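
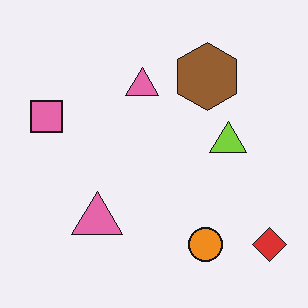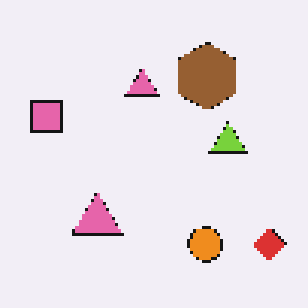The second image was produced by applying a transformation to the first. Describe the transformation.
The second image is the first lightly pixelated (a mild mosaic effect).

Shapes are reduced to large square blocks; fine edges and outlines are lost — a downscale-then-upscale (mosaic) effect.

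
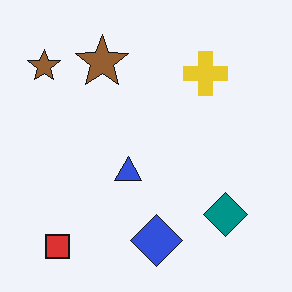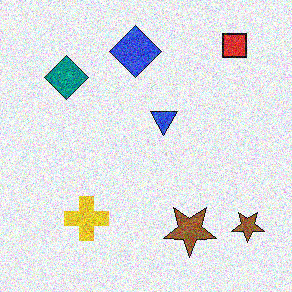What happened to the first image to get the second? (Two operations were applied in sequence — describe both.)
This is the original image rotated 180°, then degraded with a thick layer of grain.

The red square sits in the bottom-left of the first image and the top-right of the second — consistent with a whole-image 180° rotation. Random speckle covers the whole image, including the flat background.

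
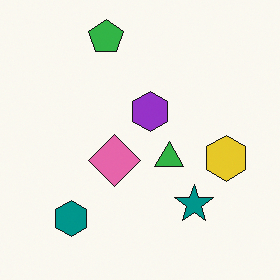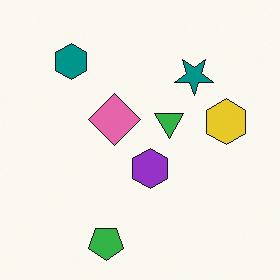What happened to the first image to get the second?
Flipped vertically (top ↔ bottom).

The green pentagon is in the top of the first image and the bottom of the second — shapes on opposite sides of the horizontal midline have swapped in a mirror flip.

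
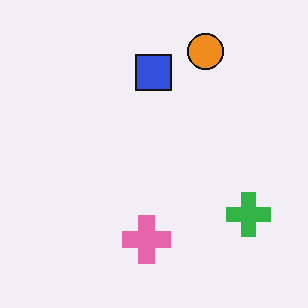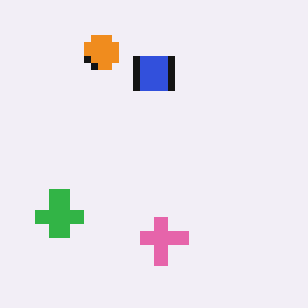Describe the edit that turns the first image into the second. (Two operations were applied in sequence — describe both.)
The image was flipped horizontally (left ↔ right), then pixelated into visible square blocks.

The green cross is in the bottom-right of the first image and the bottom-left of the second — shapes on opposite sides of the vertical midline have swapped in a mirror flip. Shapes are reduced to large square blocks; fine edges and outlines are lost — a downscale-then-upscale (mosaic) effect.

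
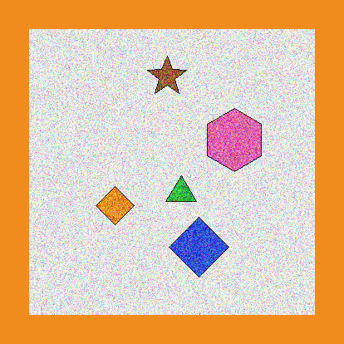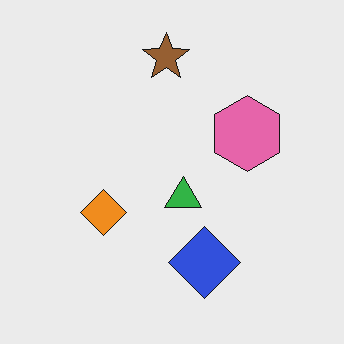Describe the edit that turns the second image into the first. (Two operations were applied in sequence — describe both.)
The transformation is: degraded with strong gaussian noise, then framed with a orange border.

Random speckle covers the whole image, including the flat background. A solid orange frame runs around the edge of the first image, with the content slightly shrunk inside it.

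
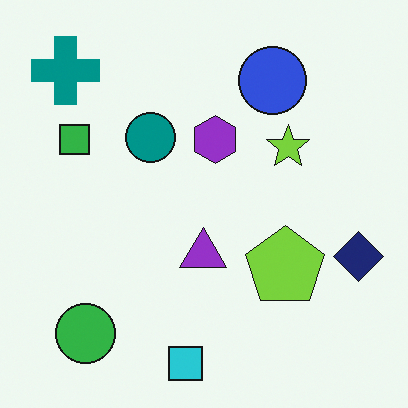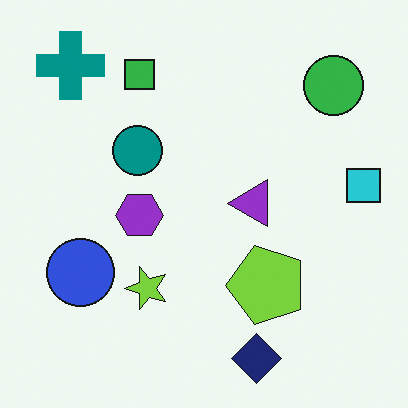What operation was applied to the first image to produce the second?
It was transposed (reflected across the top-left ↔ bottom-right diagonal).

Shapes have swapped their row and column positions — what was in the top-right is now in the bottom-left — a diagonal reflection.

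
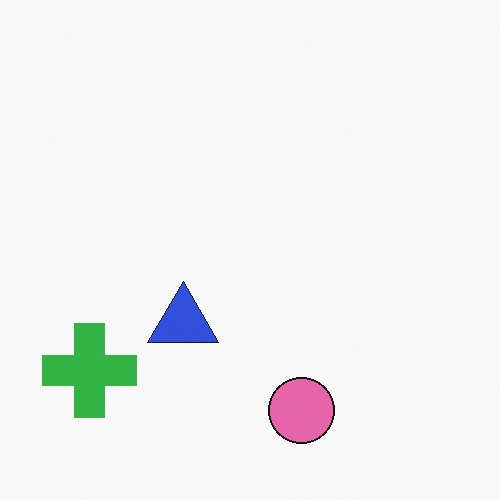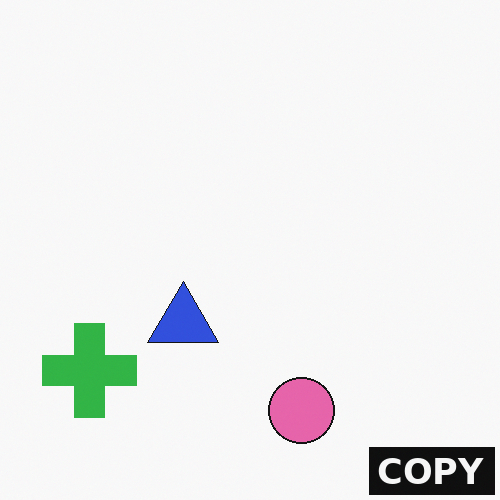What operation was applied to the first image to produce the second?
The transformation is: watermarked with the text "COPY" in the lower-right corner.

A dark label reading "COPY" appears in the lower-right corner.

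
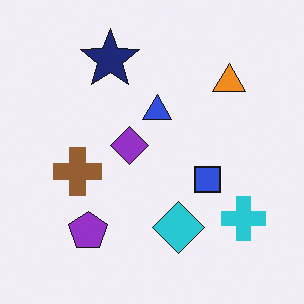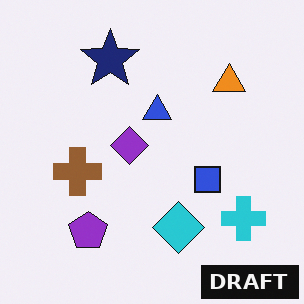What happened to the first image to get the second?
The transformation is: watermarked with the text "DRAFT" in the lower-right corner.

A dark label reading "DRAFT" appears in the lower-right corner.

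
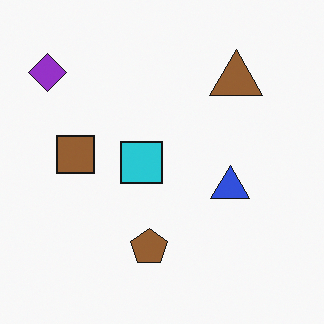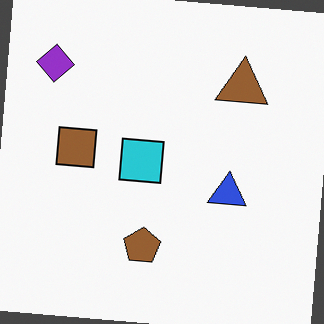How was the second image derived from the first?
Rotated clockwise by a few degrees.

Every shape is tilted by the same angle and the image corners show triangular fill wedges — a whole-image rotation by a non-right angle.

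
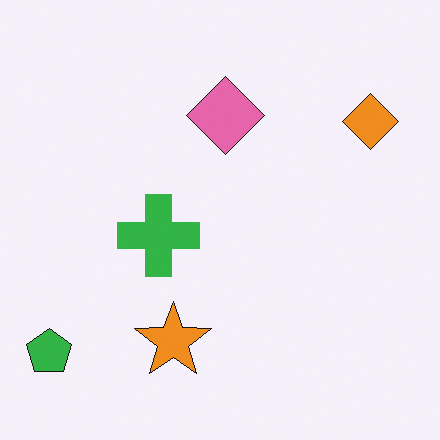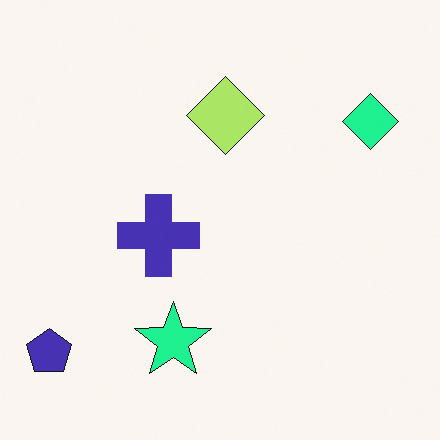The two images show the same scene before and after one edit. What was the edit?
Hue-shifted noticeably.

Every shape's color has rotated by the same amount around the hue wheel — a uniform hue shift.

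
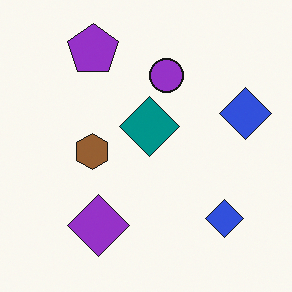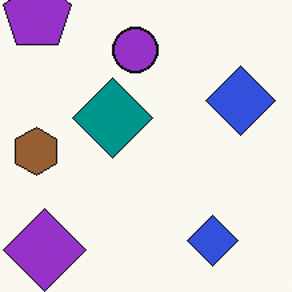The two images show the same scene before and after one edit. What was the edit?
This is the original image cropped slightly and scaled back up.

The visible shapes are larger and the field of view is narrower; shapes near the original edges may be partly or wholly outside the frame — a crop-and-rescale.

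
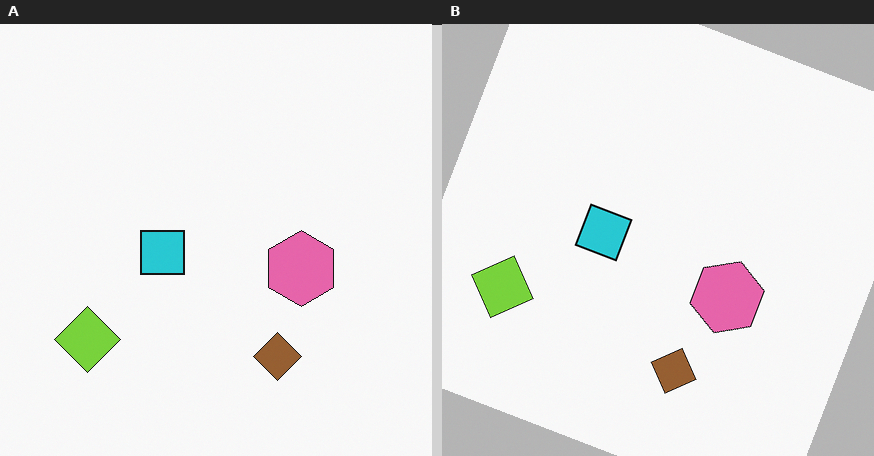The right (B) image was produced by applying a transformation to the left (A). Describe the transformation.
The image was rotated clockwise by a clearly visible amount.

Every shape is tilted by the same angle and the image corners show triangular fill wedges — a whole-image rotation by a non-right angle.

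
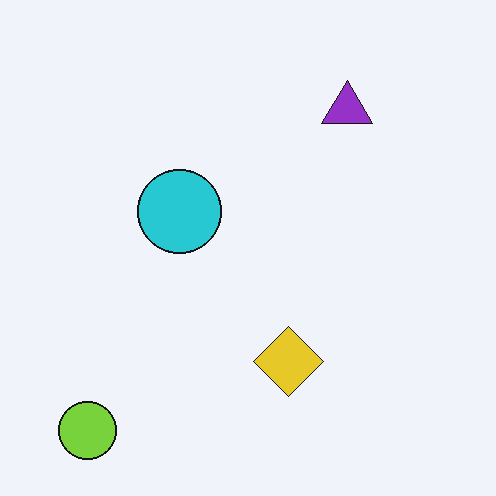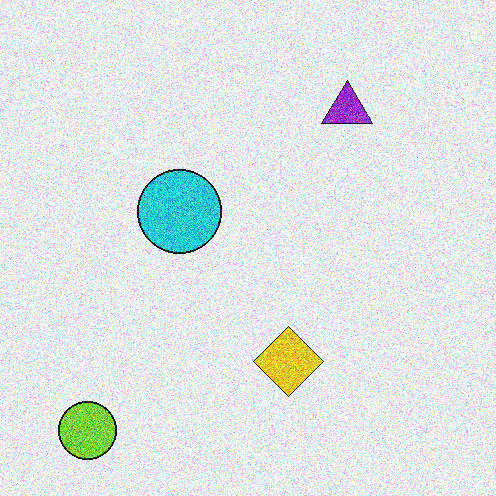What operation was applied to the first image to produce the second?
The image was degraded with heavy additive noise.

Random speckle covers the whole image, including the flat background.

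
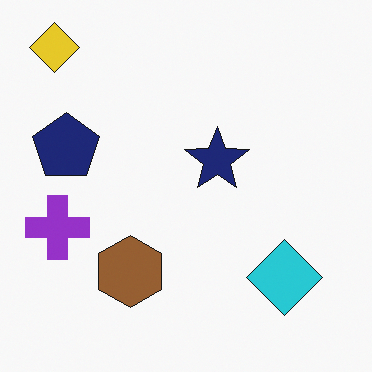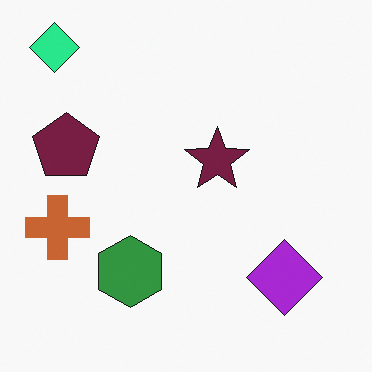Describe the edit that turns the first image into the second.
The second image is the first hue-shifted noticeably.

Every shape's color has rotated by the same amount around the hue wheel — a uniform hue shift.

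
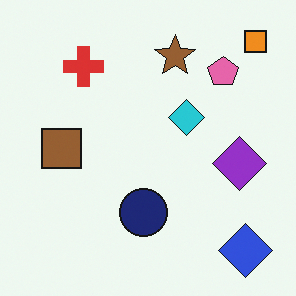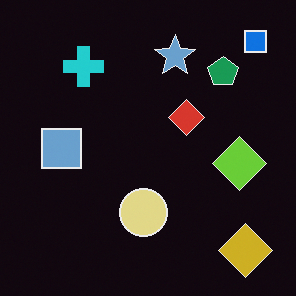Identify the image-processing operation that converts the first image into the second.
It was color-inverted (negative).

The light background has become dark and every shape's color is its complement — a photographic negative.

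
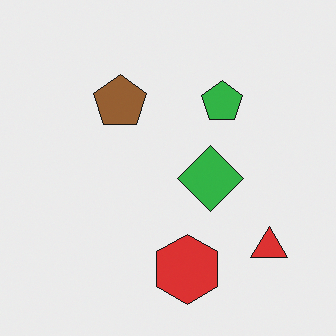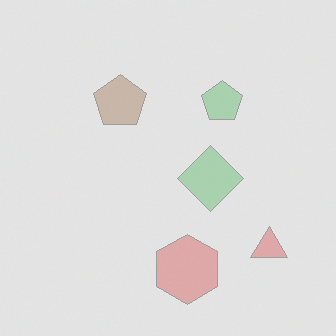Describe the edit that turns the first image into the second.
Given much lower contrast.

Tones are pushed toward mid-grey across the whole image — a global contrast change.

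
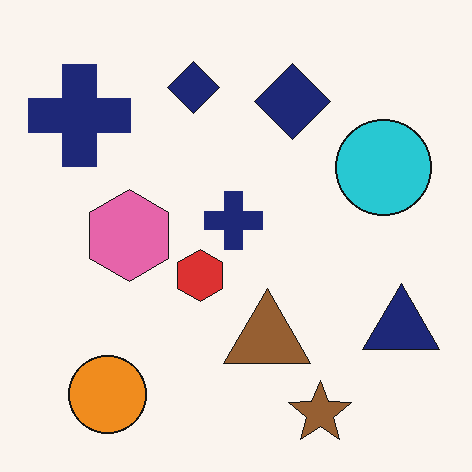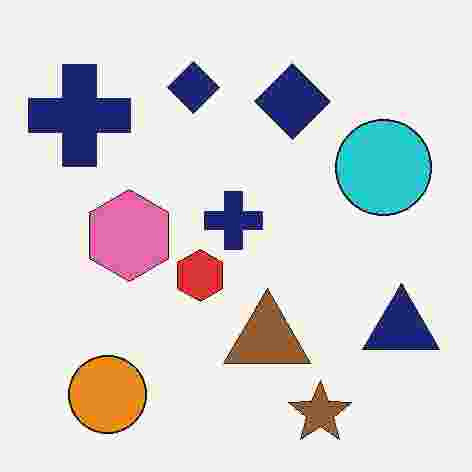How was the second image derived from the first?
The image was heavily JPEG-compressed with obvious blocking artifacts.

Blocky 8×8 compression artifacts appear around shape edges and the flat background shows ringing — characteristic JPEG degradation.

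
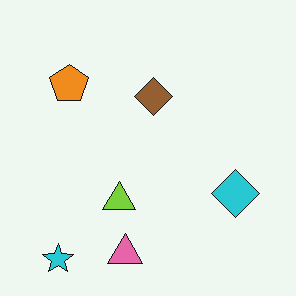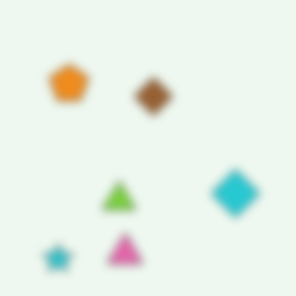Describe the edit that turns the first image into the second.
The second image is the first moderately blurred.

Shape edges and outlines are uniformly softened across the whole image.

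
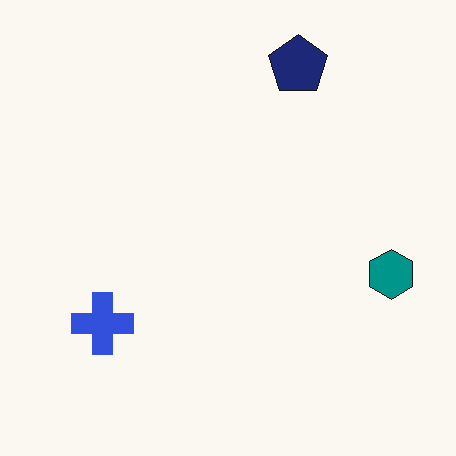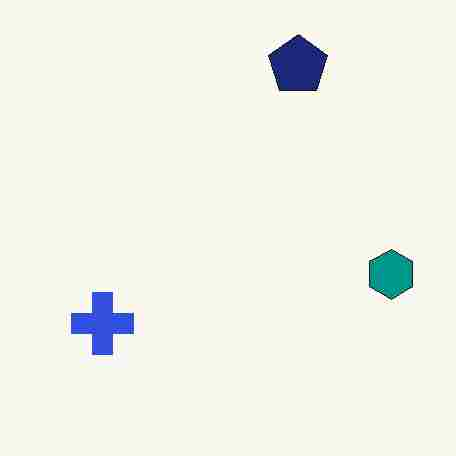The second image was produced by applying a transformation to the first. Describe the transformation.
This is the original image heavily JPEG-compressed with obvious blocking artifacts.

Blocky 8×8 compression artifacts appear around shape edges and the flat background shows ringing — characteristic JPEG degradation.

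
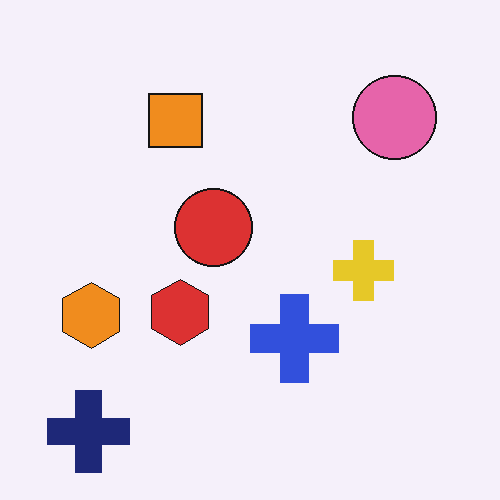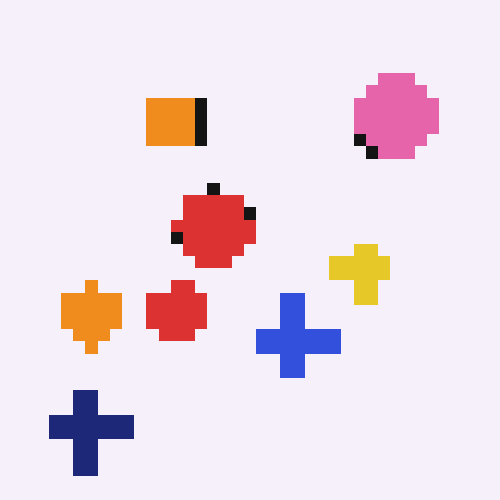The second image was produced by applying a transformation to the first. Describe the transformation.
The second image is the first heavily pixelated into large blocks.

Shapes are reduced to large square blocks; fine edges and outlines are lost — a downscale-then-upscale (mosaic) effect.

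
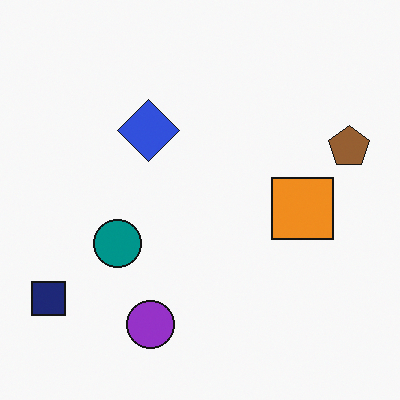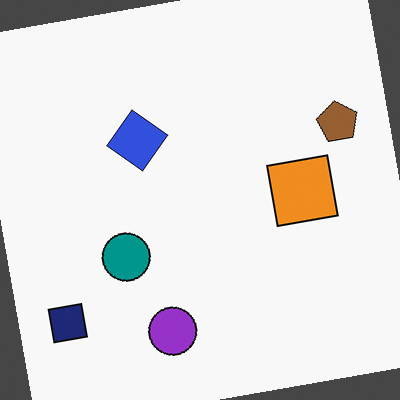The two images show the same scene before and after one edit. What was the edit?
It was rotated counter-clockwise by a slight angle.

Every shape is tilted by the same angle and the image corners show triangular fill wedges — a whole-image rotation by a non-right angle.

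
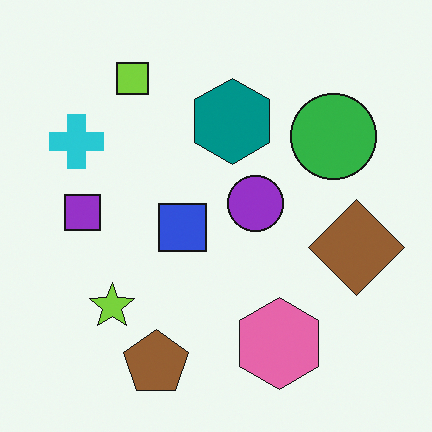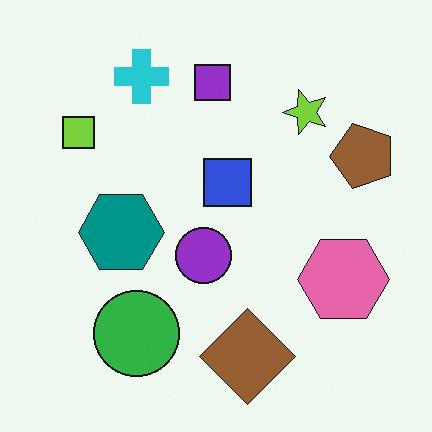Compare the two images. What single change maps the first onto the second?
The image was transposed (reflected across the top-left ↔ bottom-right diagonal).

Shapes have swapped their row and column positions — what was in the top-right is now in the bottom-left — a diagonal reflection.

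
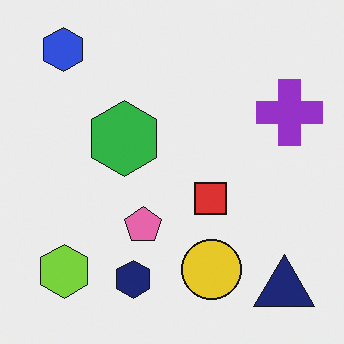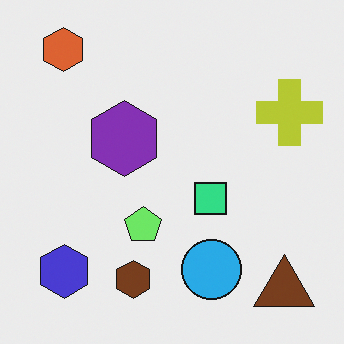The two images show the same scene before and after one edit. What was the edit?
It was hue-shifted through roughly a third of the color wheel.

Every shape's color has rotated by the same amount around the hue wheel — a uniform hue shift.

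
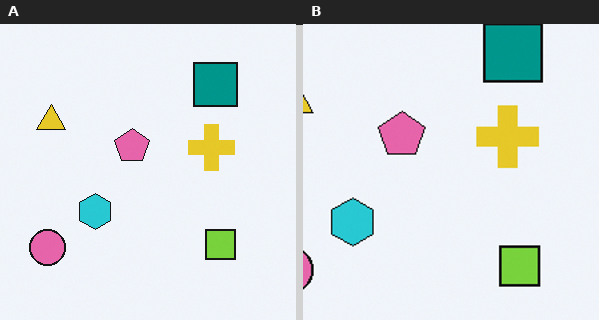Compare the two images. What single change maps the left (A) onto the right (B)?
Cropped slightly and scaled back up.

The visible shapes are larger and the field of view is narrower; shapes near the original edges may be partly or wholly outside the frame — a crop-and-rescale.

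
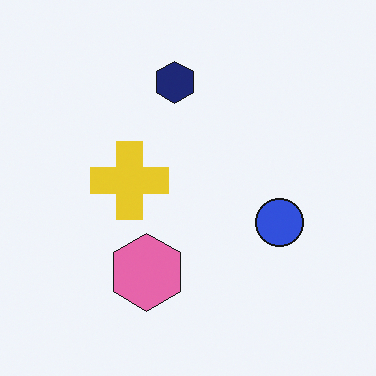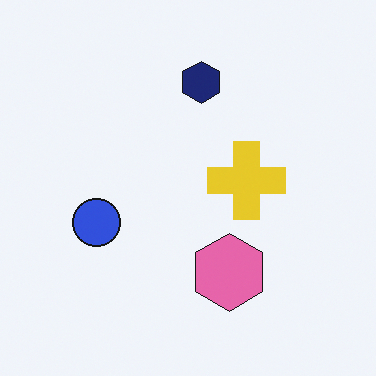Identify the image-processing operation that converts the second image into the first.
This is the original image flipped horizontally (left ↔ right).

The blue circle is in the left of the second image and the right of the first — shapes on opposite sides of the vertical midline have swapped in a mirror flip.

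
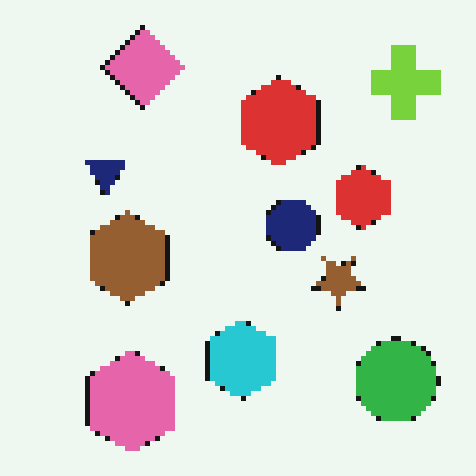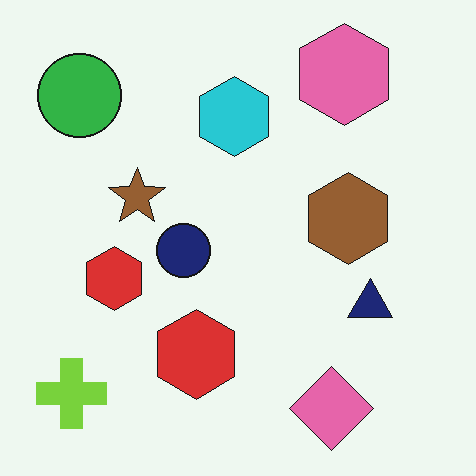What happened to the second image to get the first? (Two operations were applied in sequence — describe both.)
The first image is the second rotated 180°, then mildly pixelated.

The lime cross sits in the bottom-left of the second image and the top-right of the first — consistent with a whole-image 180° rotation. Shapes are reduced to large square blocks; fine edges and outlines are lost — a downscale-then-upscale (mosaic) effect.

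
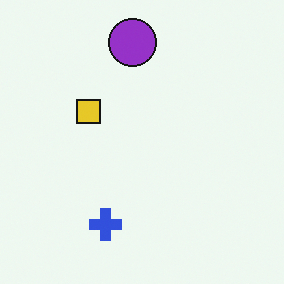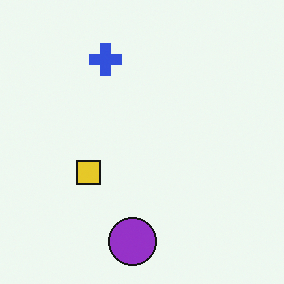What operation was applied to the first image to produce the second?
The second image is the first flipped vertically (top ↔ bottom).

The purple circle is in the top of the first image and the bottom of the second — shapes on opposite sides of the horizontal midline have swapped in a mirror flip.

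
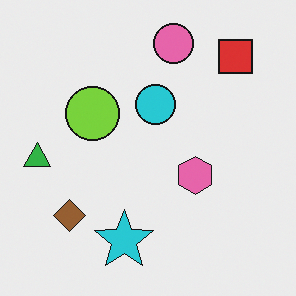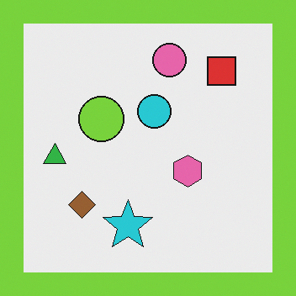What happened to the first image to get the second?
Framed with a lime border.

A solid lime frame runs around the edge of the second image, with the content slightly shrunk inside it.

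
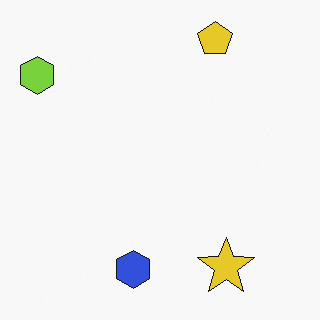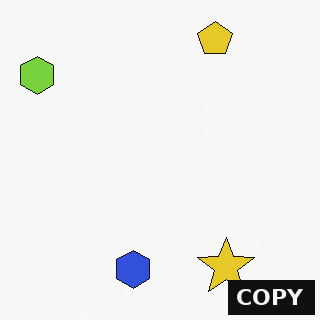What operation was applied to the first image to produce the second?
The transformation is: watermarked with the text "COPY" in the lower-right corner.

A dark label reading "COPY" appears in the lower-right corner.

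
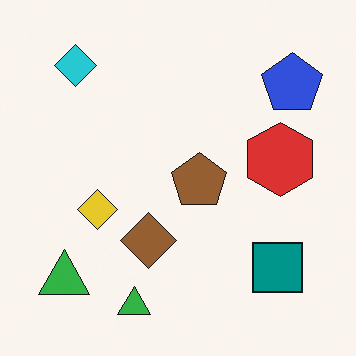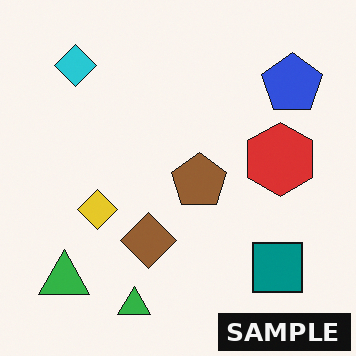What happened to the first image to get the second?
The transformation is: watermarked with the text "SAMPLE" in the lower-right corner.

A dark label reading "SAMPLE" appears in the lower-right corner.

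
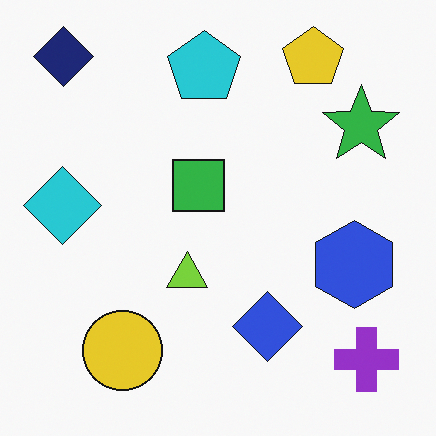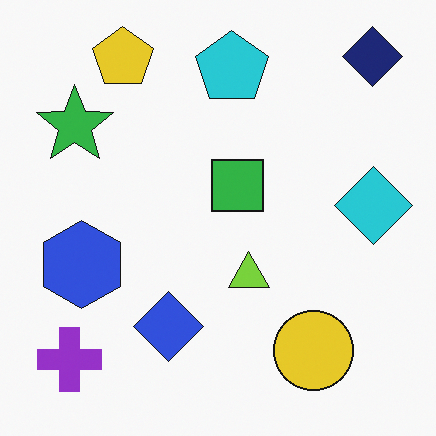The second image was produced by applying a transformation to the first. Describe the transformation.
The second image is the first flipped horizontally (left ↔ right).

The cyan diamond is in the left of the first image and the right of the second — shapes on opposite sides of the vertical midline have swapped in a mirror flip.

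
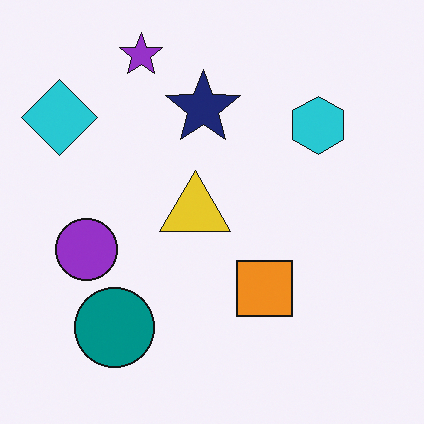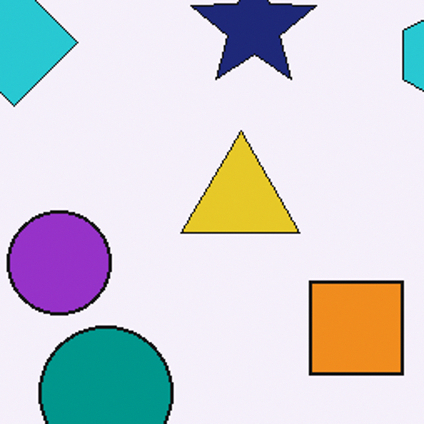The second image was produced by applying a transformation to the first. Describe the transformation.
This is the original image cropped to a noticeably smaller region and rescaled.

The visible shapes are larger and the field of view is narrower; shapes near the original edges may be partly or wholly outside the frame — a crop-and-rescale.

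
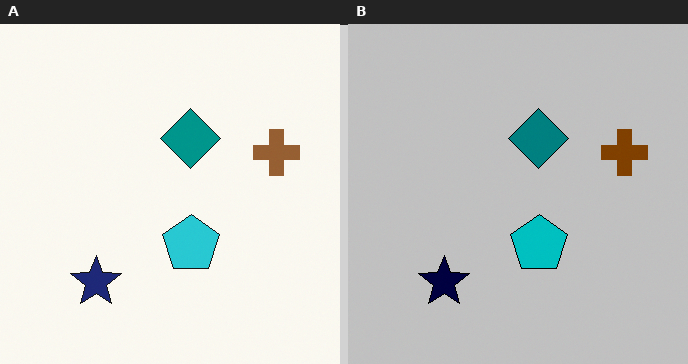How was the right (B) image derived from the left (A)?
Aggressively posterized.

Each flat color has snapped to a coarser quantized level — most visibly, the near-white background has dropped to a flat grey.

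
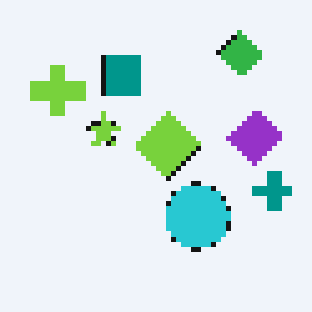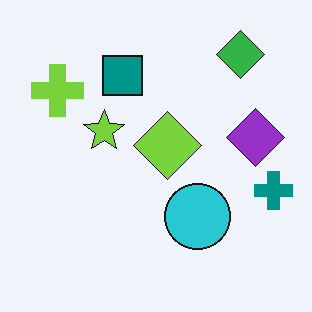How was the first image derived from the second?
The first image is the second mildly pixelated.

Shapes are reduced to large square blocks; fine edges and outlines are lost — a downscale-then-upscale (mosaic) effect.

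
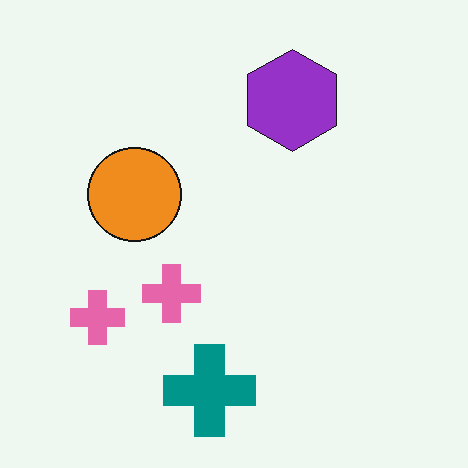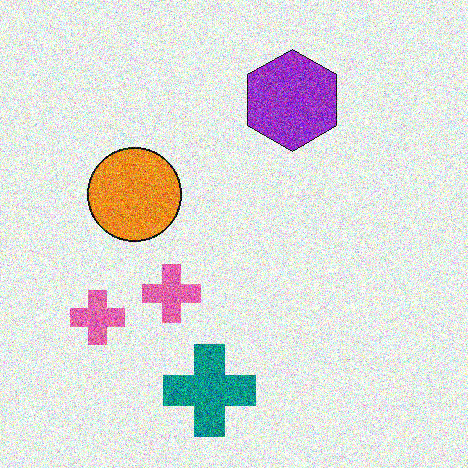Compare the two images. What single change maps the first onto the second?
The second image is the first degraded with strong gaussian noise.

Random speckle covers the whole image, including the flat background.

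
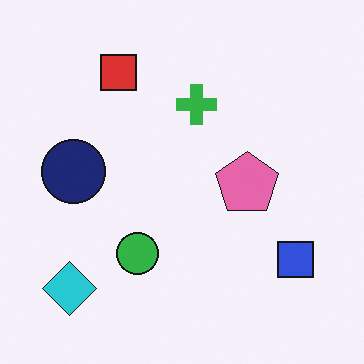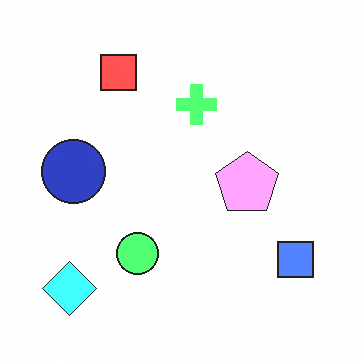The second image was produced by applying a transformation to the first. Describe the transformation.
It was substantially brightened.

Every pixel — background and shapes alike — is uniformly brightened.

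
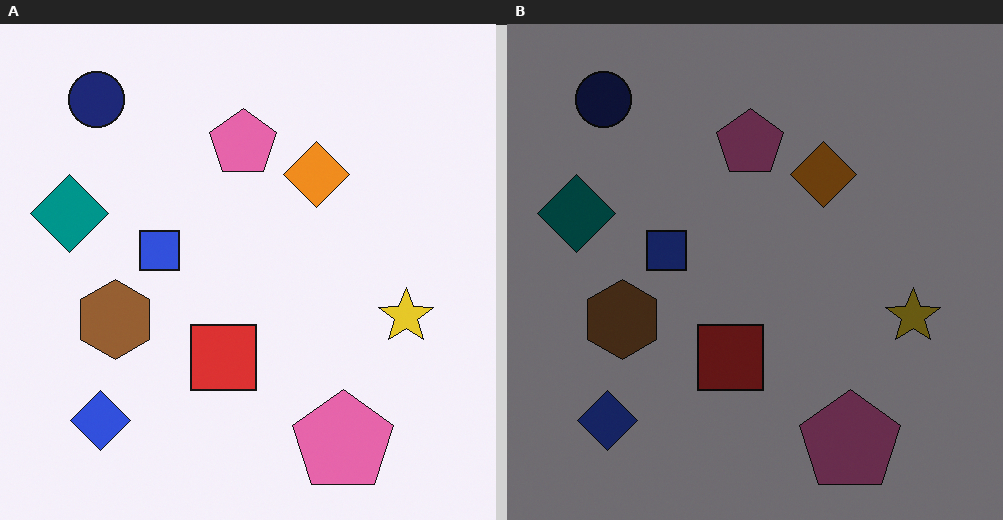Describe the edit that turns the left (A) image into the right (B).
It was substantially darkened.

Every pixel — background and shapes alike — is uniformly darkened.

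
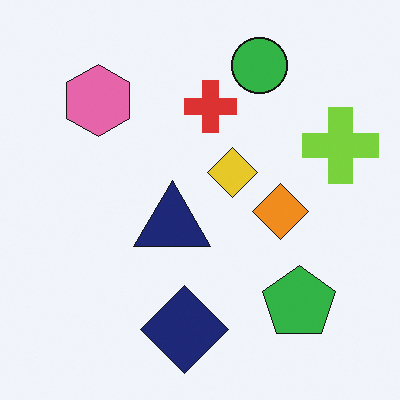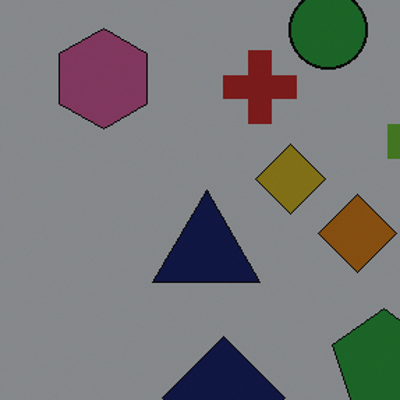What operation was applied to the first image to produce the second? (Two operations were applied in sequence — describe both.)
Noticeably darkened, then cropped to a modestly smaller region and rescaled.

Every pixel — background and shapes alike — is uniformly darkened. The visible shapes are larger and the field of view is narrower; shapes near the original edges may be partly or wholly outside the frame — a crop-and-rescale.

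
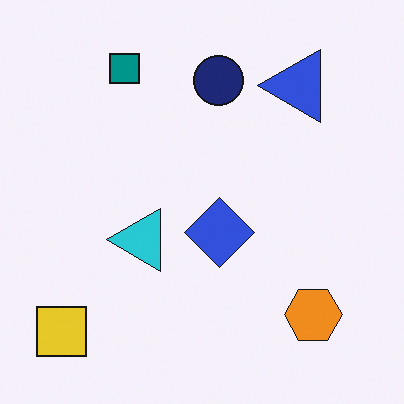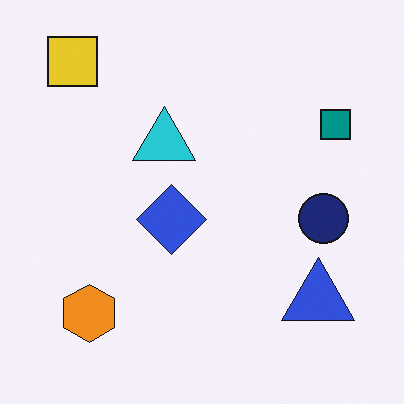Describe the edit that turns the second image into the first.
The first image is the second rotated 90° counter-clockwise.

The yellow square sits in the top-left of the second image and the bottom-left of the first — consistent with a whole-image 90° counter-clockwise rotation.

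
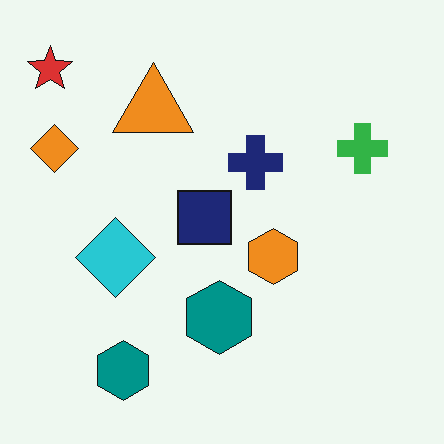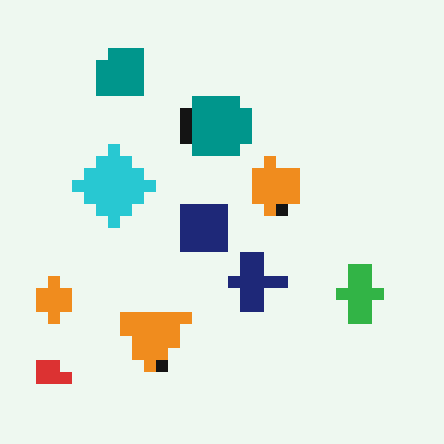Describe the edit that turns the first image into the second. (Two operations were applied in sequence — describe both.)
Flipped vertically (top ↔ bottom), then heavily pixelated into large blocks.

The red star is in the top-left of the first image and the bottom-left of the second — shapes on opposite sides of the horizontal midline have swapped in a mirror flip. Shapes are reduced to large square blocks; fine edges and outlines are lost — a downscale-then-upscale (mosaic) effect.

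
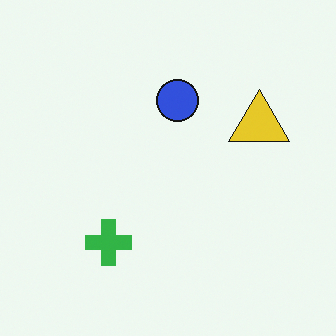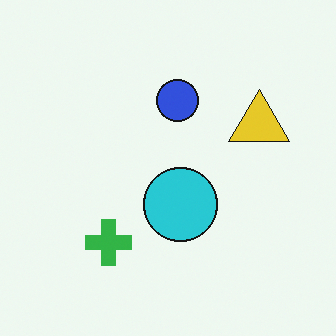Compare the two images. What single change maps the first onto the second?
The second image is the first overlaid with an additional cyan circle.

A cyan circle appears in the second image that is absent from the first.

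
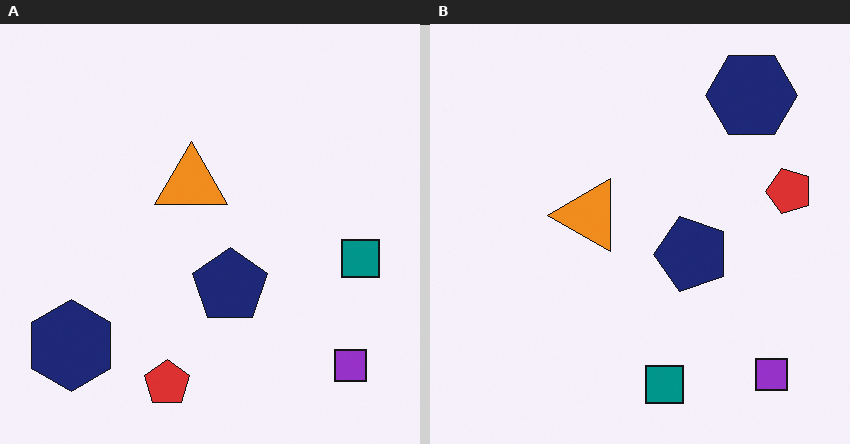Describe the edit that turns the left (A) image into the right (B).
The transformation is: transposed (reflected across the top-left ↔ bottom-right diagonal).

Shapes have swapped their row and column positions — what was in the top-right is now in the bottom-left — a diagonal reflection.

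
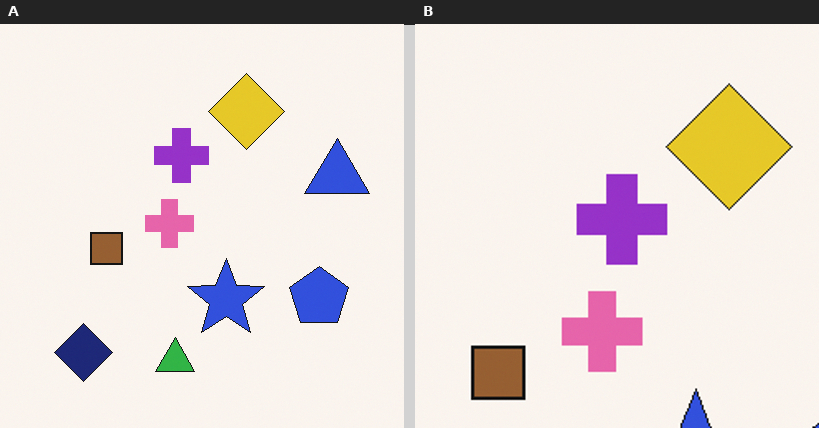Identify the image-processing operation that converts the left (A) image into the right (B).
It was cropped to a noticeably smaller region and rescaled.

The visible shapes are larger and the field of view is narrower; shapes near the original edges may be partly or wholly outside the frame — a crop-and-rescale.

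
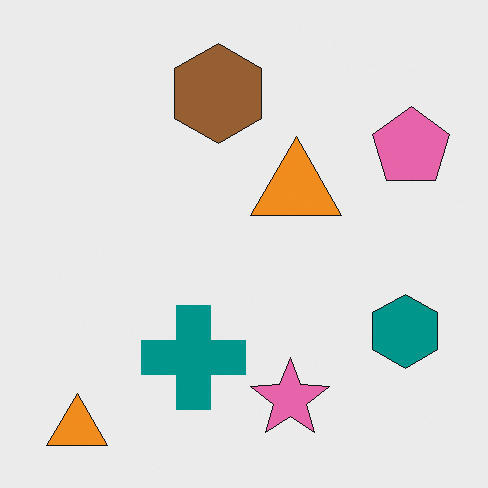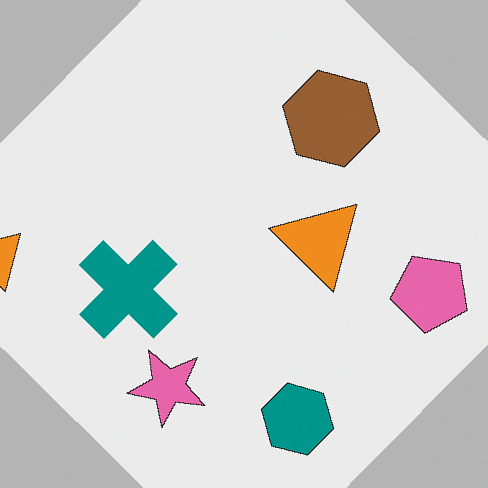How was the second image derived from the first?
Rotated clockwise by a large amount — several tens of degrees.

Every shape is tilted by the same angle and the image corners show triangular fill wedges — a whole-image rotation by a non-right angle.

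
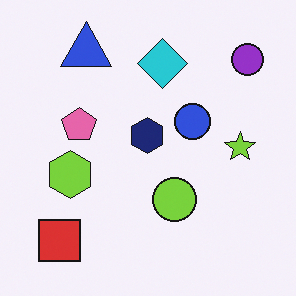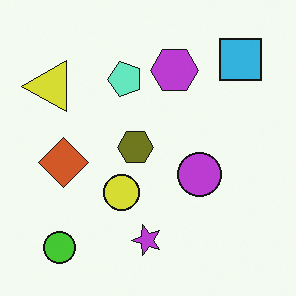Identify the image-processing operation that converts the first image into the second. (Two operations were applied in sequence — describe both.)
The transformation is: hue-shifted by a large amount, then transposed (reflected across the top-left ↔ bottom-right diagonal).

Every shape's color has rotated by the same amount around the hue wheel — a uniform hue shift. Shapes have swapped their row and column positions — what was in the top-right is now in the bottom-left — a diagonal reflection.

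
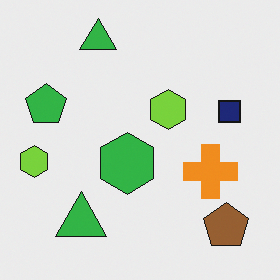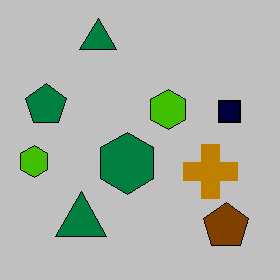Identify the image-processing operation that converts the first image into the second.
Heavily posterized to just a handful of flat colors.

Each flat color has snapped to a coarser quantized level — most visibly, the near-white background has dropped to a flat grey.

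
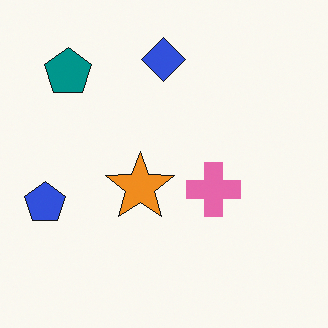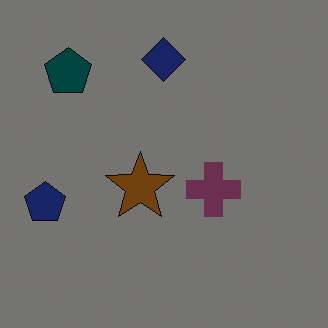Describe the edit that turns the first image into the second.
This is the original image noticeably darkened.

Every pixel — background and shapes alike — is uniformly darkened.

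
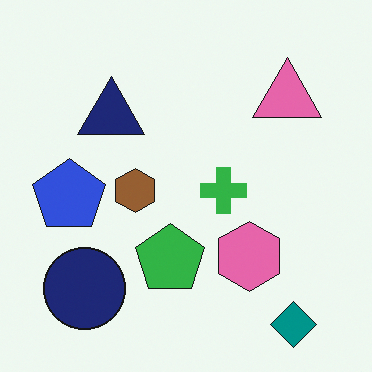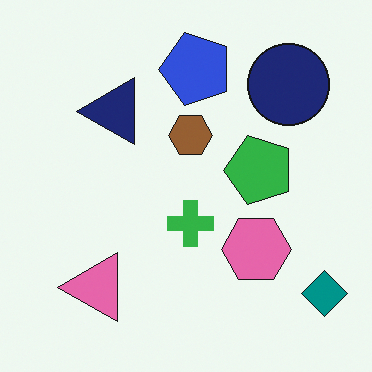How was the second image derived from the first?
The transformation is: transposed (reflected across the top-left ↔ bottom-right diagonal).

Shapes have swapped their row and column positions — what was in the top-right is now in the bottom-left — a diagonal reflection.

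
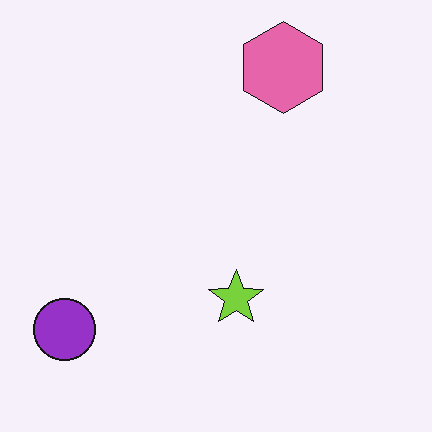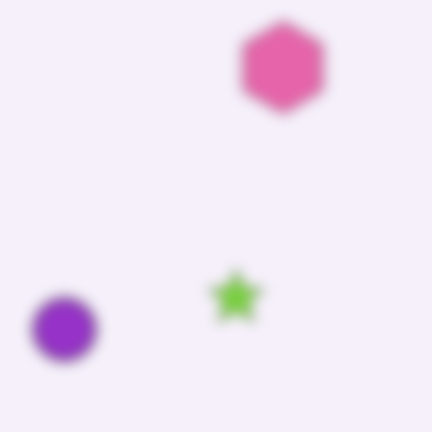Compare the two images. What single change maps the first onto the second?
It was strongly gaussian-blurred.

Shape edges and outlines are uniformly softened across the whole image.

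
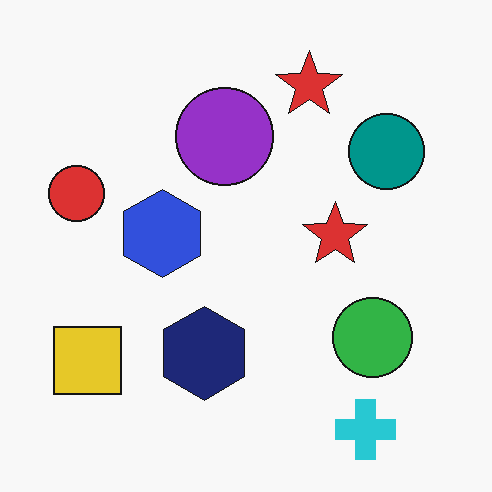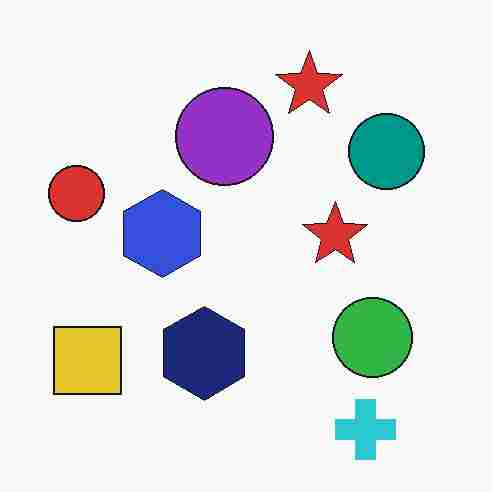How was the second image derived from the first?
This is the original image degraded with heavy JPEG compression.

Blocky 8×8 compression artifacts appear around shape edges and the flat background shows ringing — characteristic JPEG degradation.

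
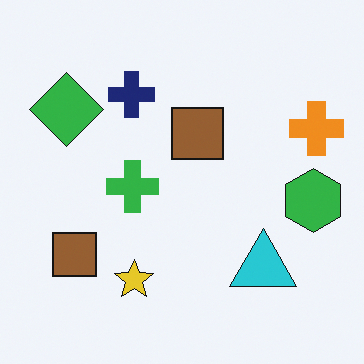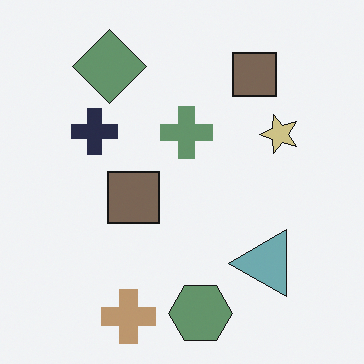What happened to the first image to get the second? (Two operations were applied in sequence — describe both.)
The image was heavily desaturated, then transposed (reflected across the top-left ↔ bottom-right diagonal).

All colors are more muted and greyish — a global saturation change. Shapes have swapped their row and column positions — what was in the top-right is now in the bottom-left — a diagonal reflection.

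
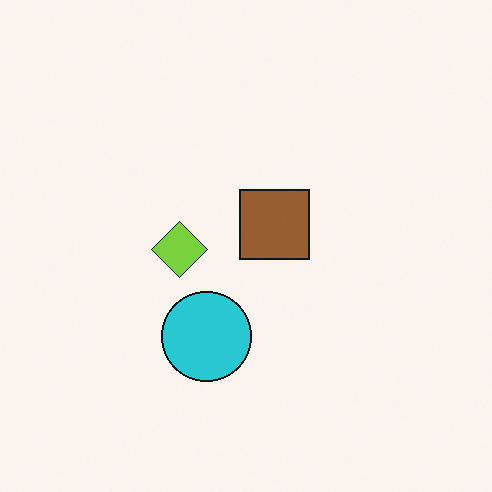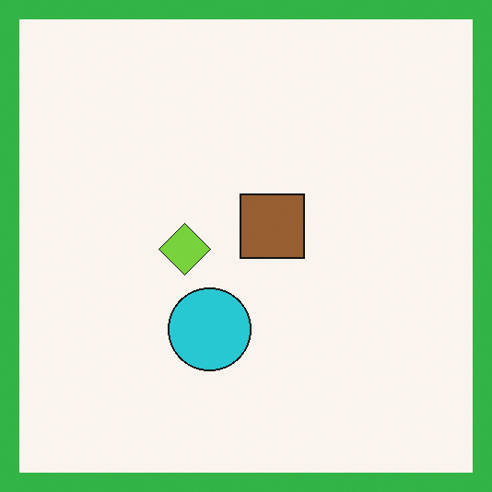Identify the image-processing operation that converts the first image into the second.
This is the original image framed with a green border.

A solid green frame runs around the edge of the second image, with the content slightly shrunk inside it.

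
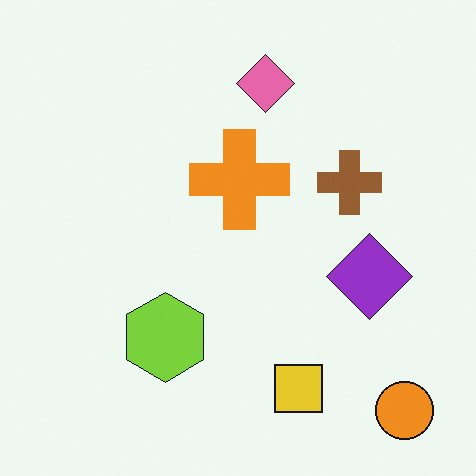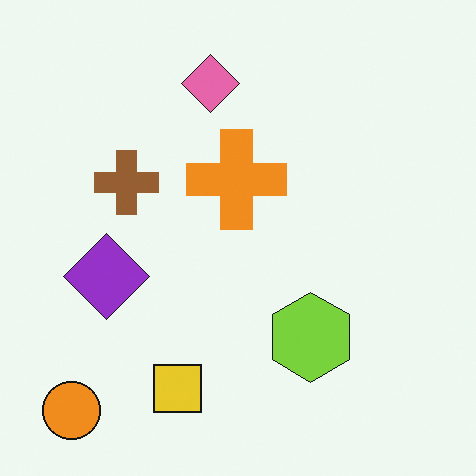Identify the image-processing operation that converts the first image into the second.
The second image is the first flipped horizontally (left ↔ right).

The orange circle is in the bottom-right of the first image and the bottom-left of the second — shapes on opposite sides of the vertical midline have swapped in a mirror flip.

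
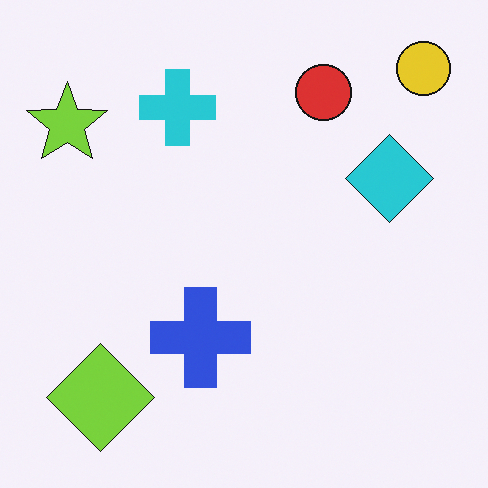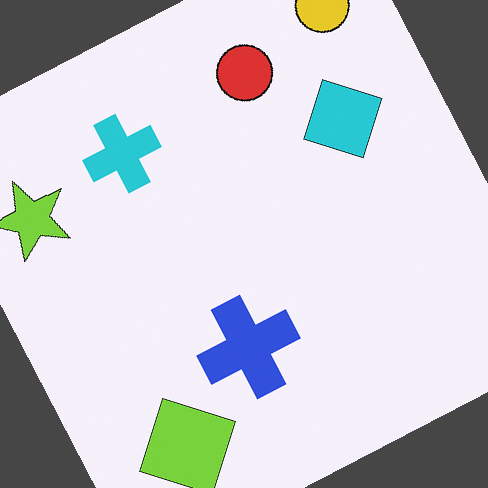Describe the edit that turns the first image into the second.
This is the original image rotated counter-clockwise by a clearly visible amount.

Every shape is tilted by the same angle and the image corners show triangular fill wedges — a whole-image rotation by a non-right angle.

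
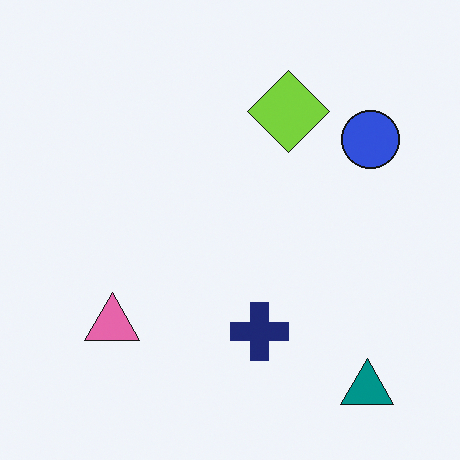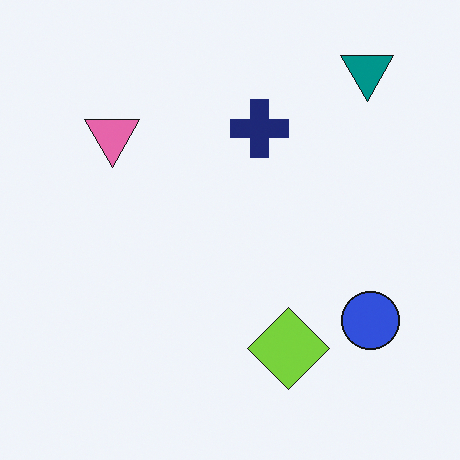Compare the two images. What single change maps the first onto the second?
The image was flipped vertically (top ↔ bottom).

The teal triangle is in the bottom-right of the first image and the top-right of the second — shapes on opposite sides of the horizontal midline have swapped in a mirror flip.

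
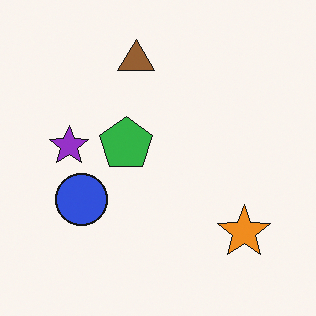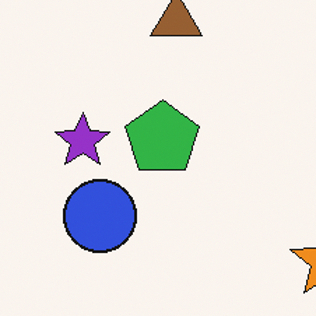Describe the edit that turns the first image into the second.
This is the original image cropped to a modestly smaller region and rescaled.

The visible shapes are larger and the field of view is narrower; shapes near the original edges may be partly or wholly outside the frame — a crop-and-rescale.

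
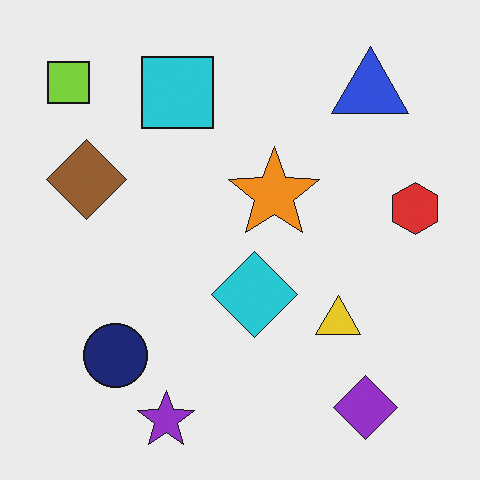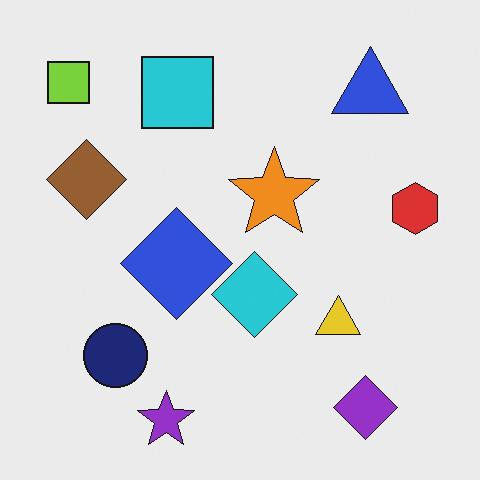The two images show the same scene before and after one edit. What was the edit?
The second image is the first overlaid with an additional blue diamond.

A blue diamond appears in the second image that is absent from the first.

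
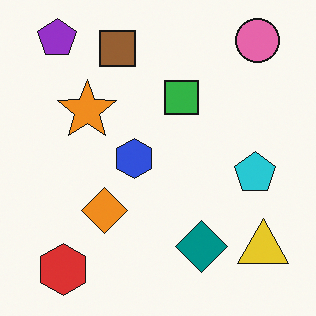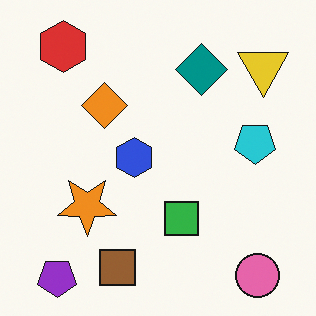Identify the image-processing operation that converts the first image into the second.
It was flipped vertically (top ↔ bottom).

The purple pentagon is in the top-left of the first image and the bottom-left of the second — shapes on opposite sides of the horizontal midline have swapped in a mirror flip.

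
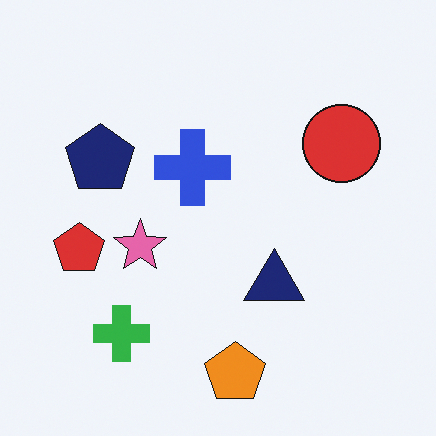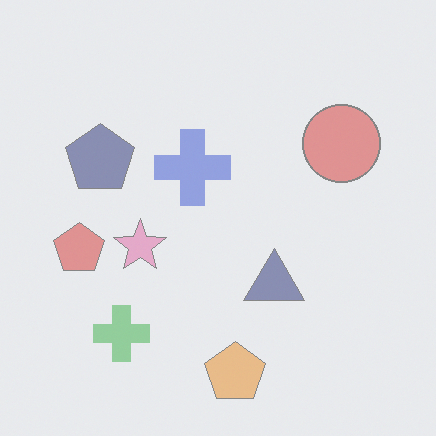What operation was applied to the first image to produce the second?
Given much lower contrast.

Tones are pushed toward mid-grey across the whole image — a global contrast change.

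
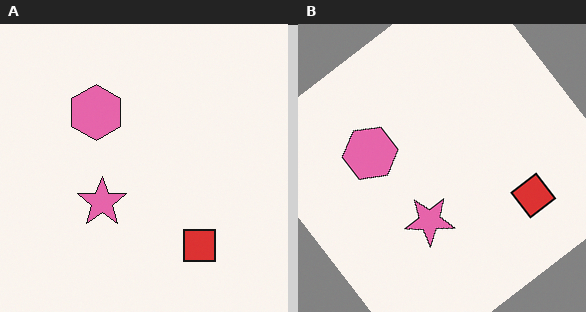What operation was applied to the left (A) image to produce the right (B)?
It was rotated counter-clockwise by a large amount — several tens of degrees.

Every shape is tilted by the same angle and the image corners show triangular fill wedges — a whole-image rotation by a non-right angle.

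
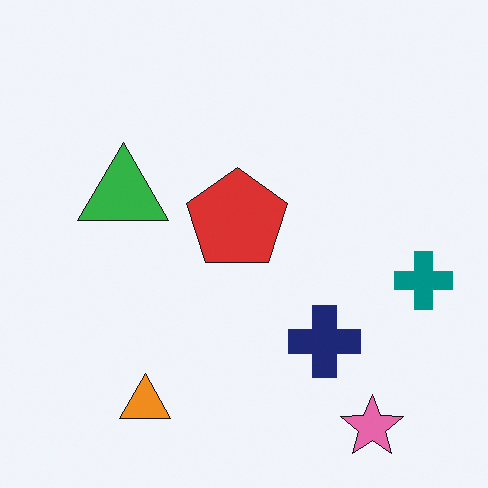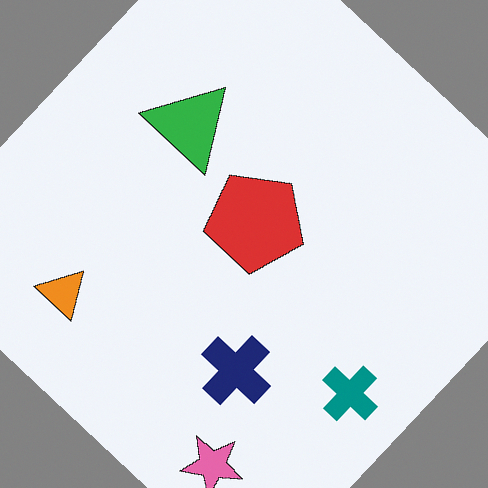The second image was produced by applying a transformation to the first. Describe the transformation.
The image was rotated clockwise by a large amount — several tens of degrees.

Every shape is tilted by the same angle and the image corners show triangular fill wedges — a whole-image rotation by a non-right angle.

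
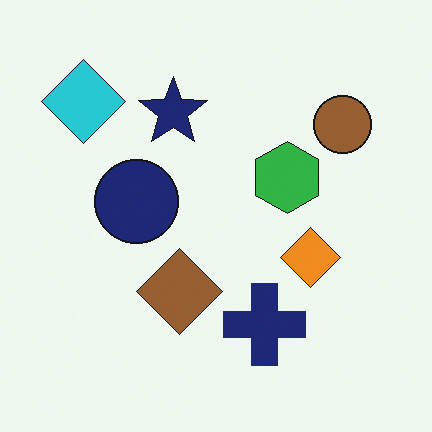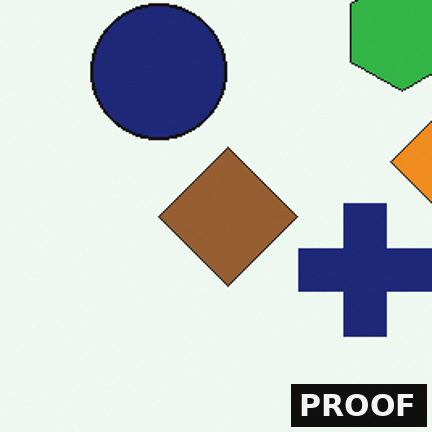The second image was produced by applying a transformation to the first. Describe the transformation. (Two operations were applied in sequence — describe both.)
Cropped slightly and scaled back up, then watermarked with the text "PROOF" in the lower-right corner.

The visible shapes are larger and the field of view is narrower; shapes near the original edges may be partly or wholly outside the frame — a crop-and-rescale. A dark label reading "PROOF" appears in the lower-right corner.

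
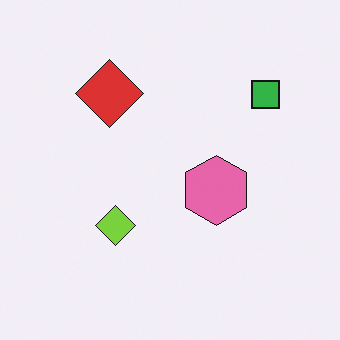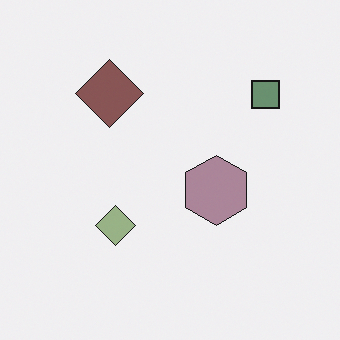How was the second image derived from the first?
The transformation is: made much more muted (saturation change).

All colors are more muted and greyish — a global saturation change.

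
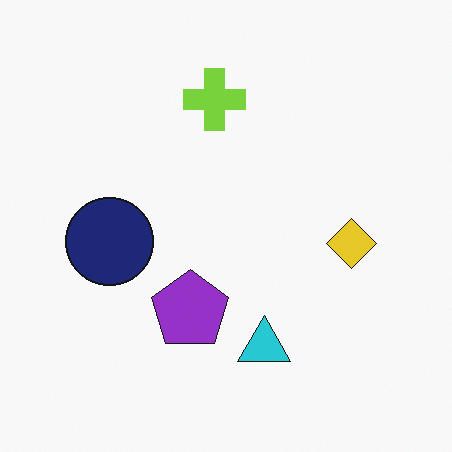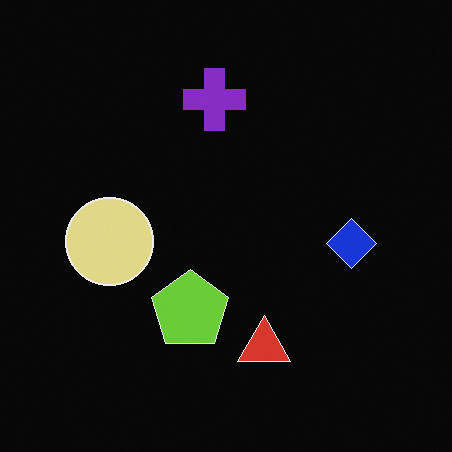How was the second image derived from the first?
The image was color-inverted (negative).

The light background has become dark and every shape's color is its complement — a photographic negative.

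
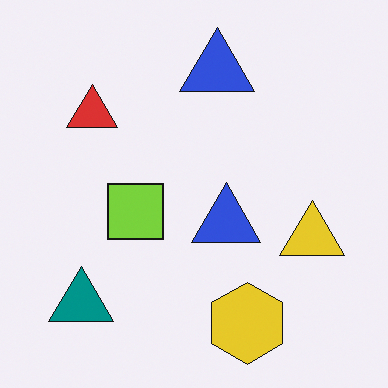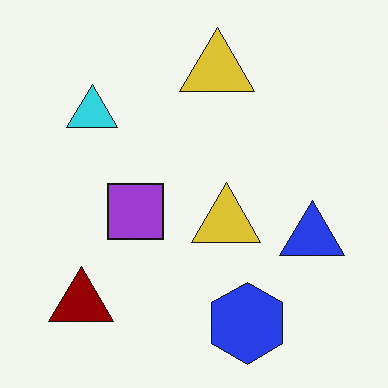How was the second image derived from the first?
The image was hue-shifted by a large amount.

Every shape's color has rotated by the same amount around the hue wheel — a uniform hue shift.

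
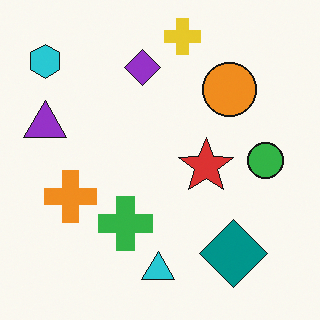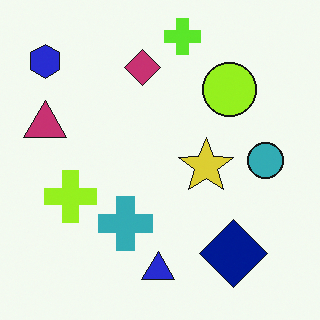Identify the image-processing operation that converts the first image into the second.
This is the original image hue-shifted slightly.

Every shape's color has rotated by the same amount around the hue wheel — a uniform hue shift.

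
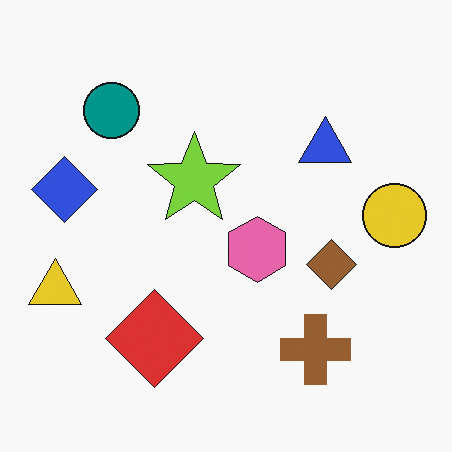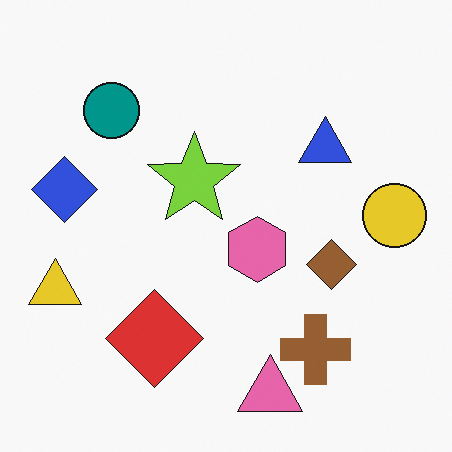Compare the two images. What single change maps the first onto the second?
The transformation is: overlaid with an additional pink triangle.

A pink triangle appears in the second image that is absent from the first.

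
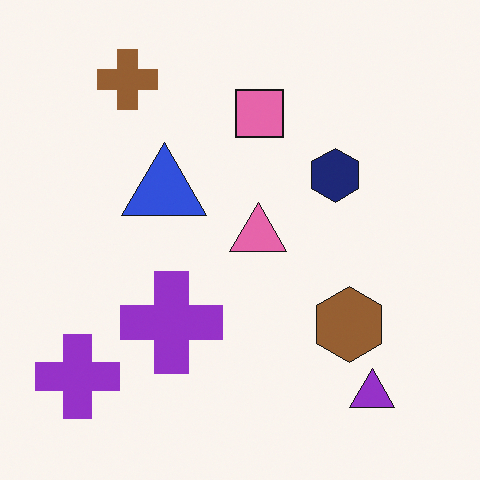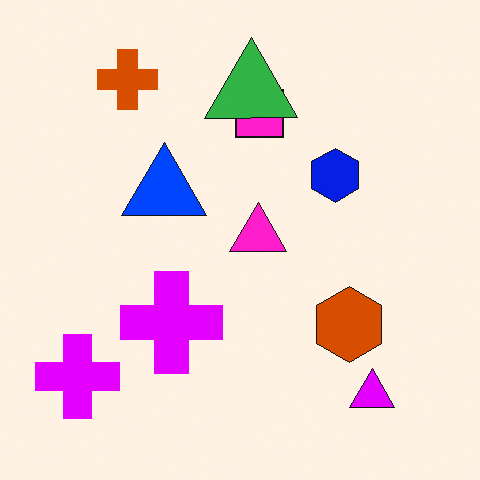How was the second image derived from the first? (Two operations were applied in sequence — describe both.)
Heavily oversaturated, then overlaid with an additional green triangle.

All colors are more vivid — a global saturation change. A green triangle appears in the second image that is absent from the first.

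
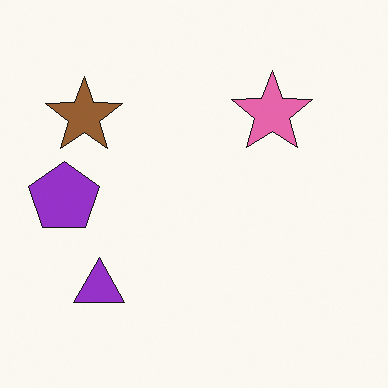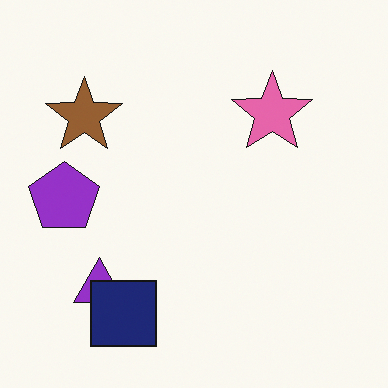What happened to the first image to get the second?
It was overlaid with an additional navy square.

A navy square appears in the second image that is absent from the first.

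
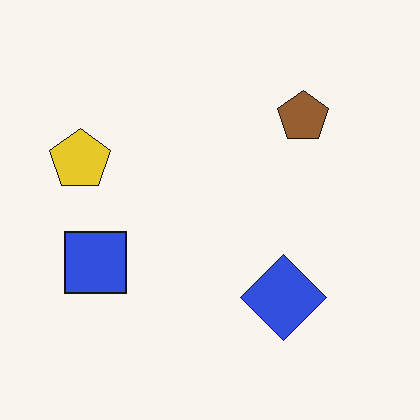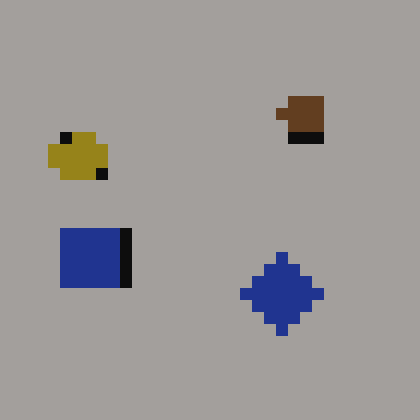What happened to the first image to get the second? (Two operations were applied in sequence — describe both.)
The second image is the first noticeably darkened, then coarsely pixelated.

Every pixel — background and shapes alike — is uniformly darkened. Shapes are reduced to large square blocks; fine edges and outlines are lost — a downscale-then-upscale (mosaic) effect.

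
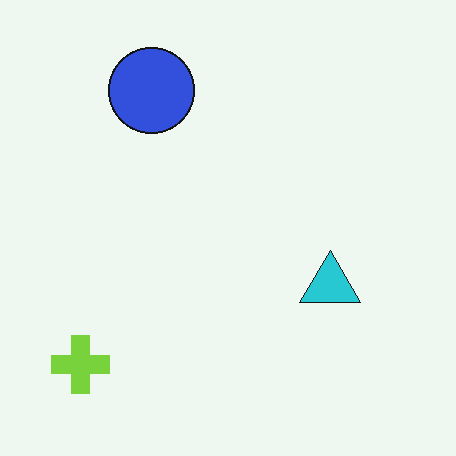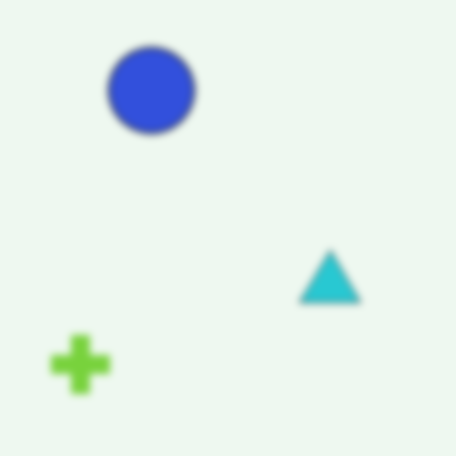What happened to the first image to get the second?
Noticeably gaussian-blurred.

Shape edges and outlines are uniformly softened across the whole image.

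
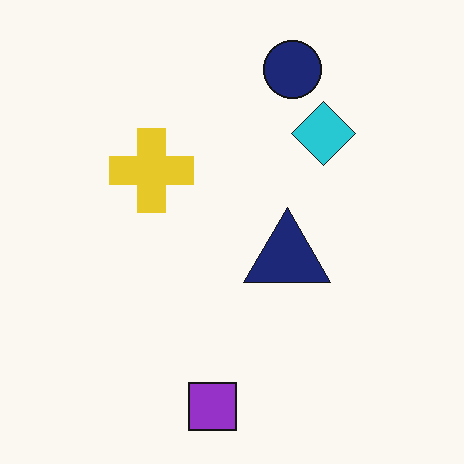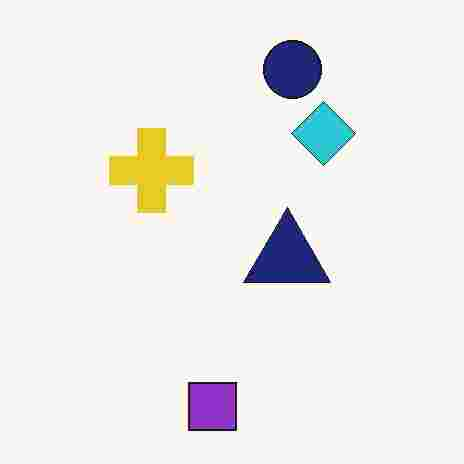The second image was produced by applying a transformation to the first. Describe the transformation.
The transformation is: heavily JPEG-compressed with obvious blocking artifacts.

Blocky 8×8 compression artifacts appear around shape edges and the flat background shows ringing — characteristic JPEG degradation.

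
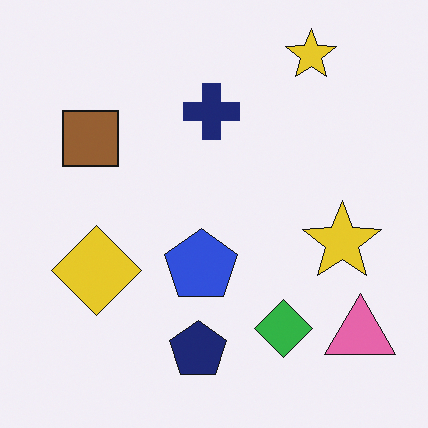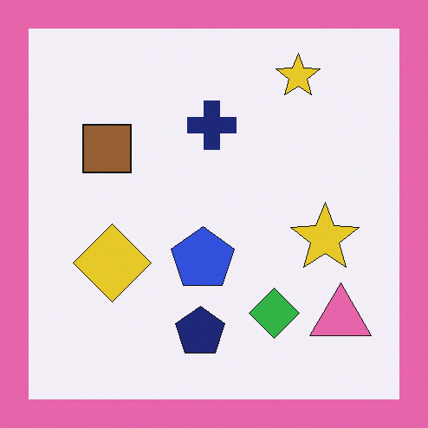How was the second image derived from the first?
This is the original image framed with a pink border.

A solid pink frame runs around the edge of the second image, with the content slightly shrunk inside it.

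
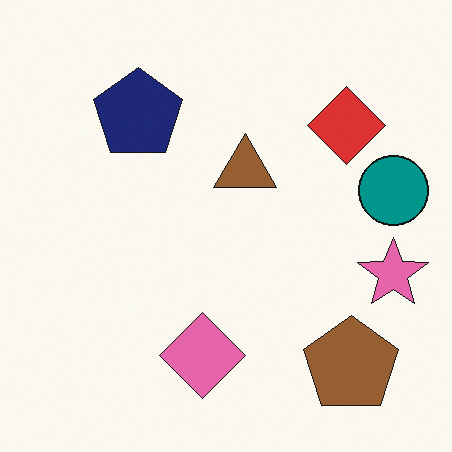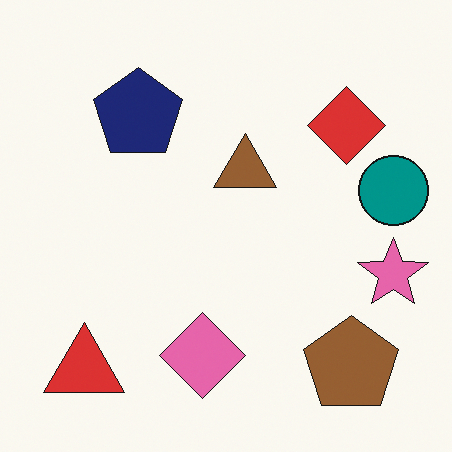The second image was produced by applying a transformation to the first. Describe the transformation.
This is the original image overlaid with an additional red triangle.

A red triangle appears in the second image that is absent from the first.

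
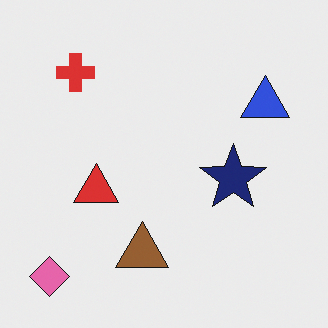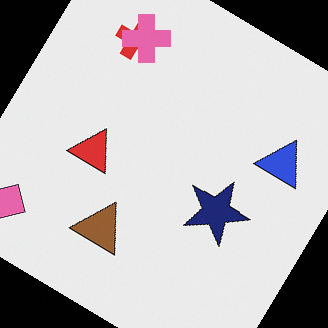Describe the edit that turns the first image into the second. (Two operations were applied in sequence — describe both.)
The second image is the first rotated clockwise by a large amount — several tens of degrees, then overlaid with an additional pink cross.

Every shape is tilted by the same angle and the image corners show triangular fill wedges — a whole-image rotation by a non-right angle. A pink cross appears in the second image that is absent from the first.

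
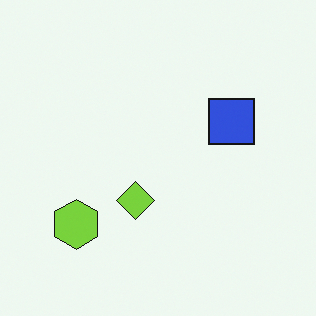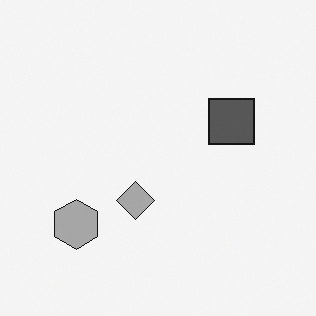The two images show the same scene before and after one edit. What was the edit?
The second image is the first converted to grayscale.

All color is removed — every shape is now a shade of grey.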